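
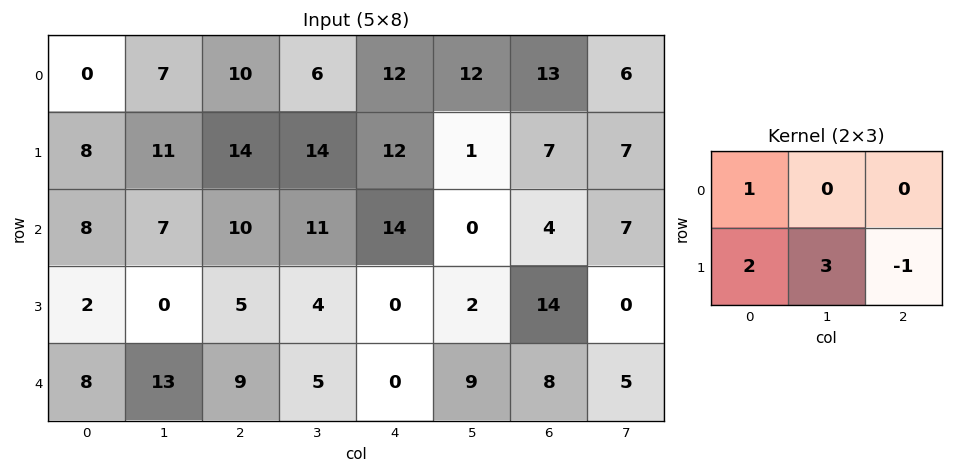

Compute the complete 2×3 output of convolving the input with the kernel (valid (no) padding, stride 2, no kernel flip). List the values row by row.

35 68 32
7 32 6

Output[0,0]: The receptive field on the input at this output position is [0 7 10 / 8 11 14]. Elementwise product with the kernel and sum: 0·1 + 8·2 + 11·3 + 14·-1.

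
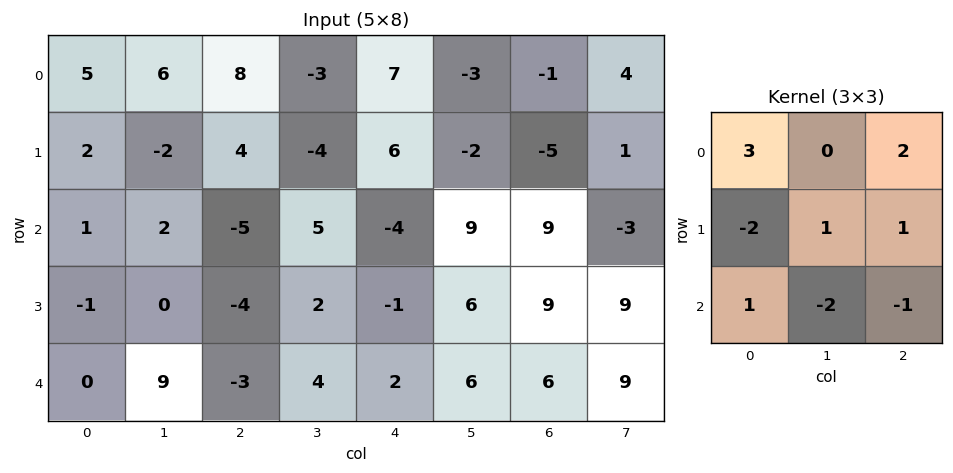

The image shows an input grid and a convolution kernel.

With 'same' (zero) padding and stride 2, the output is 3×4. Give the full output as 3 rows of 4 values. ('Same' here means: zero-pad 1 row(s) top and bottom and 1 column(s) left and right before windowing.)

Output[0,0]: The receptive field on the zero-padded input at this output position is [0 0 0 / 0 5 6 / 0 2 -2]. Elementwise product with the kernel and sum: 0·3 + 0·2 + 0·-2 + 5·1 + 6·1 + 0·1 + 2·-2 + -2·-1.
Output[0,1]: The receptive field on the zero-padded input at this output position is [0 0 0 / 6 8 -3 / -2 4 -4]. Elementwise product with the kernel and sum: 0·3 + 0·2 + 6·-2 + 8·1 + -3·1 + -2·1 + 4·-2 + -4·-1.

9 -13 -4 16
1 -12 -23 -37
9 -13 18 39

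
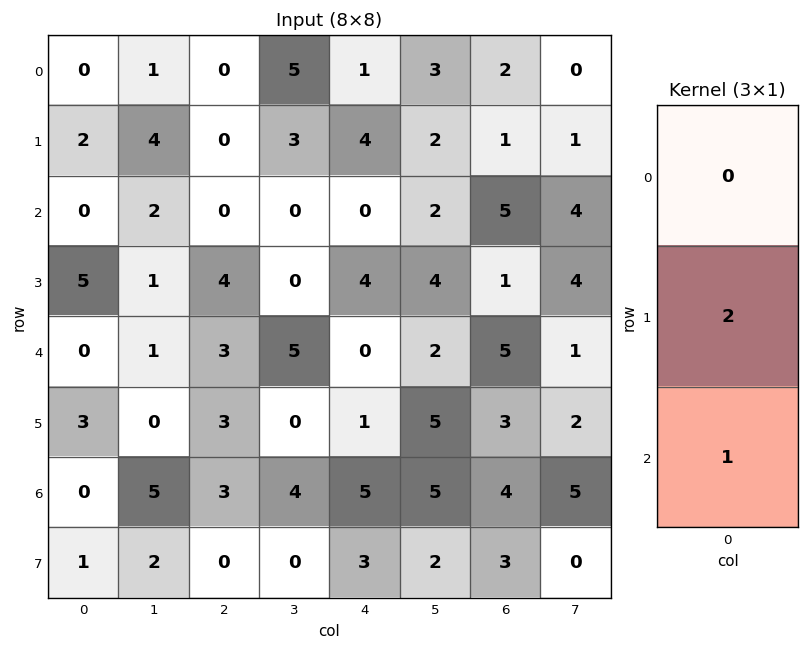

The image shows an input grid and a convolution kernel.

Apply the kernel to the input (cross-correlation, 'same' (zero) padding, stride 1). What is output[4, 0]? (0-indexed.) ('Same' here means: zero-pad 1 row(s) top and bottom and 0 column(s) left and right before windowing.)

The receptive field on the zero-padded input at this output position is [5 / 0 / 3]. Elementwise product with the kernel and sum: 0·2 + 3·1.

3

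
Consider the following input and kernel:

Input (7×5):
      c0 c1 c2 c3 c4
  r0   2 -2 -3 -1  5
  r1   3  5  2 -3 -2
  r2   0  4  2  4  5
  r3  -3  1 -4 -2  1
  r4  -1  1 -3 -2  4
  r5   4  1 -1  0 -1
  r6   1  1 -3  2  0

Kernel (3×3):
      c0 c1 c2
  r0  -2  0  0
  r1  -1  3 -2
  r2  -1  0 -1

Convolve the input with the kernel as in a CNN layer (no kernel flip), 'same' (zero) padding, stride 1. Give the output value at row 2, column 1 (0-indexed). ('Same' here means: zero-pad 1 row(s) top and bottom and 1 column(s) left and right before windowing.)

The receptive field on the zero-padded input at this output position is [3 5 2 / 0 4 2 / -3 1 -4]. Elementwise product with the kernel and sum: 3·-2 + 0·-1 + 4·3 + 2·-2 + -3·-1 + -4·-1.

9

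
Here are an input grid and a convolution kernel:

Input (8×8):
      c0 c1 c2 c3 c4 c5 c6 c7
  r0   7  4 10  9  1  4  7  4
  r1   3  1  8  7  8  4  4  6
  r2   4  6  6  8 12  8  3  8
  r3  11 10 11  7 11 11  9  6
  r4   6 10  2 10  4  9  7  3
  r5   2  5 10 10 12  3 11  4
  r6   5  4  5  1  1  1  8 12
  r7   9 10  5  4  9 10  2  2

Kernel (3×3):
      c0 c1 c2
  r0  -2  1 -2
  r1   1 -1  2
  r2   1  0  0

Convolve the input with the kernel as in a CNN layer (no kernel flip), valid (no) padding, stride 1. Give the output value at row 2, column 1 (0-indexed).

1

The receptive field on the input at this output position is [6 6 8 / 10 11 7 / 10 2 10]. Elementwise product with the kernel and sum: 6·-2 + 6·1 + 8·-2 + 10·1 + 11·-1 + 7·2 + 10·1.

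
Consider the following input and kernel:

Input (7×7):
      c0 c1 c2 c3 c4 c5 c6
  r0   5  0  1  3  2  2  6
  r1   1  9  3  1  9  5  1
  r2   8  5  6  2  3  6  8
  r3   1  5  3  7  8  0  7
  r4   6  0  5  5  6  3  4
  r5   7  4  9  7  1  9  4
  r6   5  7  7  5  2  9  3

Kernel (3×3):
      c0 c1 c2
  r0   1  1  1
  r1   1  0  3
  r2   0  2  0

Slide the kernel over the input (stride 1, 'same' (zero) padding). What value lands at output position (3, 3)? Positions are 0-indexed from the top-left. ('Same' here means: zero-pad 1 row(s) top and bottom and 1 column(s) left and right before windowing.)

48

The receptive field on the zero-padded input at this output position is [6 2 3 / 3 7 8 / 5 5 6]. Elementwise product with the kernel and sum: 6·1 + 2·1 + 3·1 + 3·1 + 8·3 + 5·2.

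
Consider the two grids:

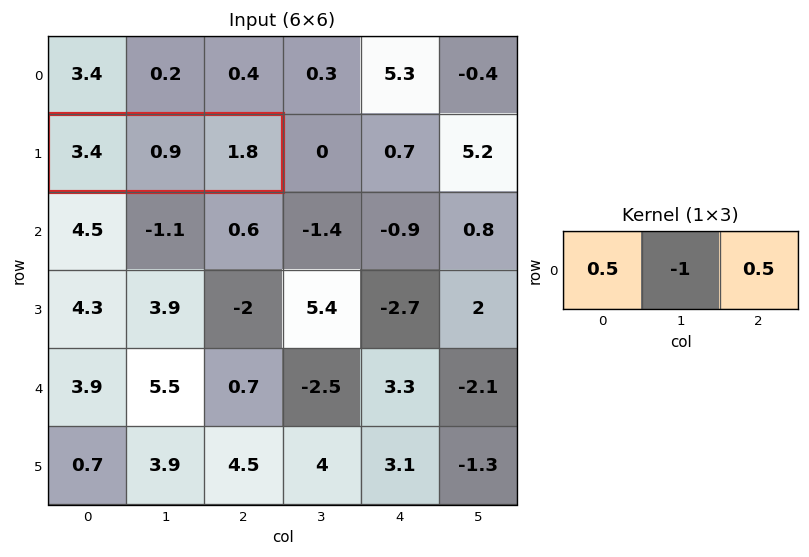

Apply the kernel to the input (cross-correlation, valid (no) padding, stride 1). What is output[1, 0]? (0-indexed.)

1.7

The receptive field on the input at this output position is [3.4 0.9 1.8]. Elementwise product with the kernel and sum: 3.4·0.5 + 0.9·-1 + 1.8·0.5.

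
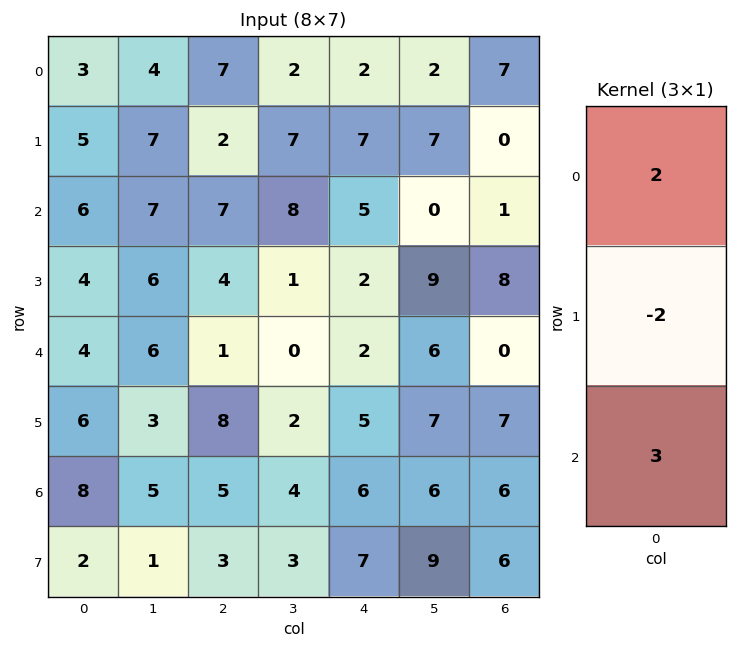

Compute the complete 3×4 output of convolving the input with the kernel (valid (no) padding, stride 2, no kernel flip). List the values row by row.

14 31 5 17
16 9 12 -14
20 1 12 4

Output[0,0]: The receptive field on the input at this output position is [3 / 5 / 6]. Elementwise product with the kernel and sum: 3·2 + 5·-2 + 6·3.
Output[0,1]: The receptive field on the input at this output position is [7 / 2 / 7]. Elementwise product with the kernel and sum: 7·2 + 2·-2 + 7·3.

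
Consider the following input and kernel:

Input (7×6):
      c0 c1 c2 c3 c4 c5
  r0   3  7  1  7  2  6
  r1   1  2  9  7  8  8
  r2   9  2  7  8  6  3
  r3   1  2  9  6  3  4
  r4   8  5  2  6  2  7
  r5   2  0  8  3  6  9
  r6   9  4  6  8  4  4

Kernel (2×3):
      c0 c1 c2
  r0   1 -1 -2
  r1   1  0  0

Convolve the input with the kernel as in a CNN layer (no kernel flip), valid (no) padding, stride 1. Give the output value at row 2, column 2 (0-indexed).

-4

The receptive field on the input at this output position is [7 8 6 / 9 6 3]. Elementwise product with the kernel and sum: 7·1 + 8·-1 + 6·-2 + 9·1.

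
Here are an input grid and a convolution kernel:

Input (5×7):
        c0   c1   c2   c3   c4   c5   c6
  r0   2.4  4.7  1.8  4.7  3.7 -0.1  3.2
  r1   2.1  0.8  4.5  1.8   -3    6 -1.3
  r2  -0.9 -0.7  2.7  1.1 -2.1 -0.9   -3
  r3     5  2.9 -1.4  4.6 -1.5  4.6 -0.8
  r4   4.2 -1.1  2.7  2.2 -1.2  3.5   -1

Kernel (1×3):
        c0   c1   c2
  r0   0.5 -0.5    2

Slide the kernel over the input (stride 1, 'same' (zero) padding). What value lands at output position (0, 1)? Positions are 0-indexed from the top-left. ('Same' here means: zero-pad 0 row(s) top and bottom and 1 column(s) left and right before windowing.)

2.45

The receptive field on the zero-padded input at this output position is [2.4 4.7 1.8]. Elementwise product with the kernel and sum: 2.4·0.5 + 4.7·-0.5 + 1.8·2.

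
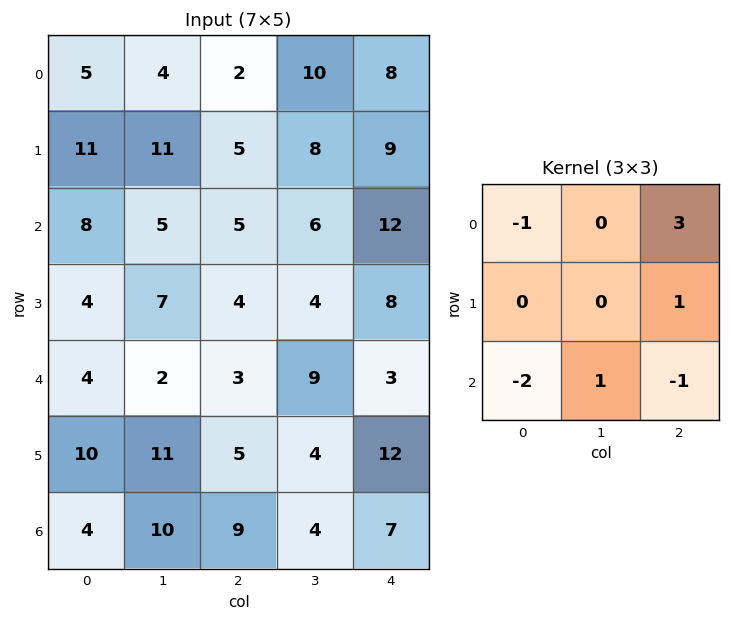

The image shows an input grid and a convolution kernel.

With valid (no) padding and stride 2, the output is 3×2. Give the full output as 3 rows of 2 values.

-10 15
2 39
3 -3

Output[0,0]: The receptive field on the input at this output position is [5 4 2 / 11 11 5 / 8 5 5]. Elementwise product with the kernel and sum: 5·-1 + 2·3 + 5·1 + 8·-2 + 5·1 + 5·-1.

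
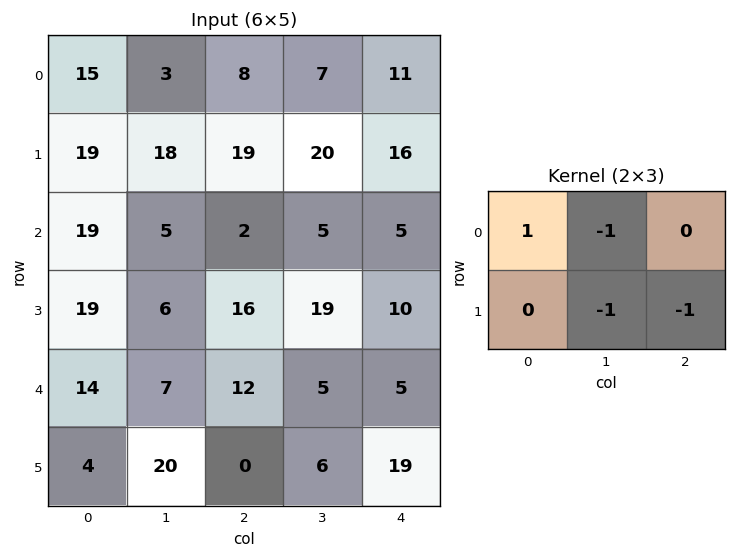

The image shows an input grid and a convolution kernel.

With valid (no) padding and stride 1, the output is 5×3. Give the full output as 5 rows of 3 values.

Output[0,0]: The receptive field on the input at this output position is [15 3 8 / 19 18 19]. Elementwise product with the kernel and sum: 15·1 + 3·-1 + 18·-1 + 19·-1.
Output[0,1]: The receptive field on the input at this output position is [3 8 7 / 18 19 20]. Elementwise product with the kernel and sum: 3·1 + 8·-1 + 19·-1 + 20·-1.

-25 -44 -35
-6 -8 -11
-8 -32 -32
-6 -27 -13
-13 -11 -18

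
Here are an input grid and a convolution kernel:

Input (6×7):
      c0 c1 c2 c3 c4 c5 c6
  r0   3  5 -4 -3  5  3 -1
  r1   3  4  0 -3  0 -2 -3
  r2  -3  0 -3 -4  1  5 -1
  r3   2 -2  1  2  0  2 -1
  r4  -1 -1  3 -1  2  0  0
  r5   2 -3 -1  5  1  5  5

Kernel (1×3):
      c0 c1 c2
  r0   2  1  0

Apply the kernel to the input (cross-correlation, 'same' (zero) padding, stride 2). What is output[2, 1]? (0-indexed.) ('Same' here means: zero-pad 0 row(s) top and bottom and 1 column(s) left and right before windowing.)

1

The receptive field on the zero-padded input at this output position is [-1 3 -1]. Elementwise product with the kernel and sum: -1·2 + 3·1.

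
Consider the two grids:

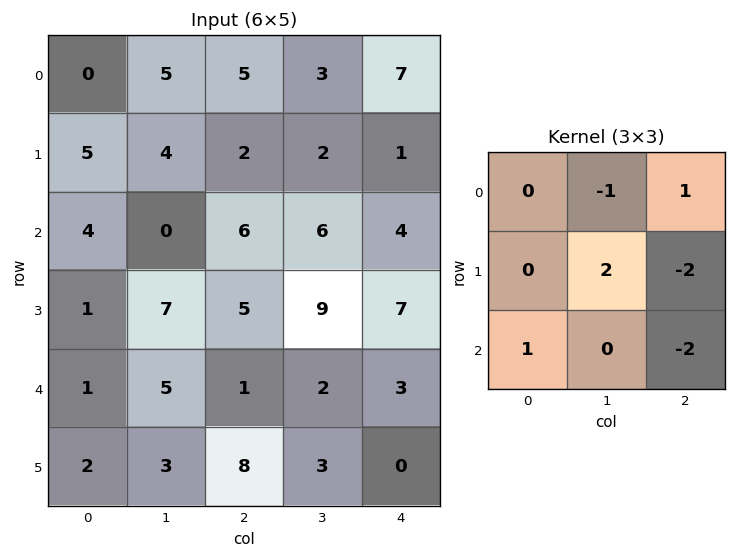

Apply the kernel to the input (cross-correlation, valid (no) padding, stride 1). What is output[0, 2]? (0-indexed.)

4

The receptive field on the input at this output position is [5 3 7 / 2 2 1 / 6 6 4]. Elementwise product with the kernel and sum: 3·-1 + 7·1 + 2·2 + 1·-2 + 6·1 + 4·-2.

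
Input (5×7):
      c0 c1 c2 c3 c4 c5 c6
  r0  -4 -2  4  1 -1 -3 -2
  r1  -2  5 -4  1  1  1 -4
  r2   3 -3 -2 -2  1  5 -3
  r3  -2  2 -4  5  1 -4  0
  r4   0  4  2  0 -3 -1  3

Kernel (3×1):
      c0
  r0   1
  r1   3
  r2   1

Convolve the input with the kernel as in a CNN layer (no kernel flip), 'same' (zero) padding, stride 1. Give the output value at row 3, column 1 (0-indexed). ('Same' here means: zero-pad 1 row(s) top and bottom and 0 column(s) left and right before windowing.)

7

The receptive field on the zero-padded input at this output position is [-3 / 2 / 4]. Elementwise product with the kernel and sum: -3·1 + 2·3 + 4·1.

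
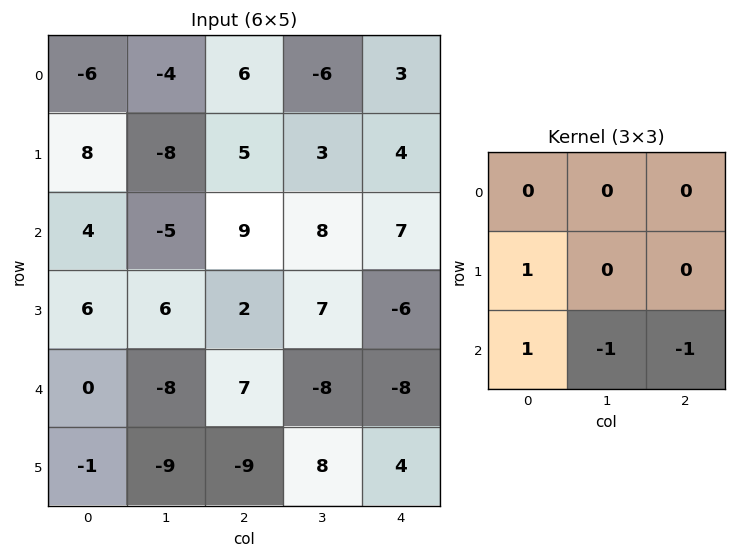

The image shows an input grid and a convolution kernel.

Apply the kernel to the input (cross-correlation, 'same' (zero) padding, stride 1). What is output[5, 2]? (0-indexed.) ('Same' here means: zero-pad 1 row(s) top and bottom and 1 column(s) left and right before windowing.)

The receptive field on the zero-padded input at this output position is [-8 7 -8 / -9 -9 8 / 0 0 0]. Elementwise product with the kernel and sum: -9·1 + 0·1 + 0·-1 + 0·-1.

-9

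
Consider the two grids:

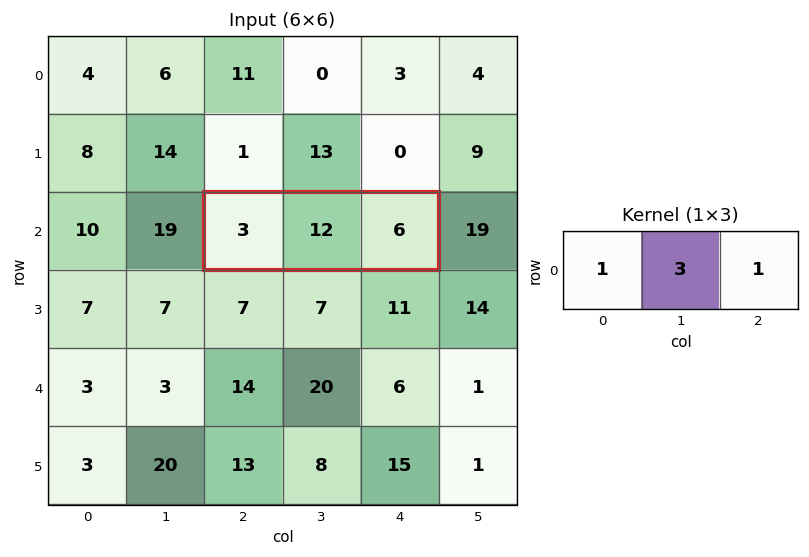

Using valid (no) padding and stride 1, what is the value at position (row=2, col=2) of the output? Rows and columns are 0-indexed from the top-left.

45

The receptive field on the input at this output position is [3 12 6]. Elementwise product with the kernel and sum: 3·1 + 12·3 + 6·1.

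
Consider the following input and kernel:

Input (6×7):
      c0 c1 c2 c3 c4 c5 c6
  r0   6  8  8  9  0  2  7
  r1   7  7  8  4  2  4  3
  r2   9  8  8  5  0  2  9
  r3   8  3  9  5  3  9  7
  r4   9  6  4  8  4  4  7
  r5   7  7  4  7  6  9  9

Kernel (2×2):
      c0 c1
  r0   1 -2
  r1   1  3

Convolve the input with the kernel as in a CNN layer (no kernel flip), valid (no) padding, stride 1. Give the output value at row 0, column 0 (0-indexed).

The receptive field on the input at this output position is [6 8 / 7 7]. Elementwise product with the kernel and sum: 6·1 + 8·-2 + 7·1 + 7·3.

18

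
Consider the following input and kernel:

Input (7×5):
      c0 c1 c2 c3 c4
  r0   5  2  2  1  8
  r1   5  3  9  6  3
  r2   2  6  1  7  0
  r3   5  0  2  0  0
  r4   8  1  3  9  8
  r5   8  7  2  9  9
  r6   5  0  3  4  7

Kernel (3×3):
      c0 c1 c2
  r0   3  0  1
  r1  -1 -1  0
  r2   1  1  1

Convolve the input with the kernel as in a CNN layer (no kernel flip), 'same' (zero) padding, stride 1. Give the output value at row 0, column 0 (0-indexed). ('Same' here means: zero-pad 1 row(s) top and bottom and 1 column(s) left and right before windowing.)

The receptive field on the zero-padded input at this output position is [0 0 0 / 0 5 2 / 0 5 3]. Elementwise product with the kernel and sum: 0·3 + 0·1 + 0·-1 + 5·-1 + 0·1 + 5·1 + 3·1.

3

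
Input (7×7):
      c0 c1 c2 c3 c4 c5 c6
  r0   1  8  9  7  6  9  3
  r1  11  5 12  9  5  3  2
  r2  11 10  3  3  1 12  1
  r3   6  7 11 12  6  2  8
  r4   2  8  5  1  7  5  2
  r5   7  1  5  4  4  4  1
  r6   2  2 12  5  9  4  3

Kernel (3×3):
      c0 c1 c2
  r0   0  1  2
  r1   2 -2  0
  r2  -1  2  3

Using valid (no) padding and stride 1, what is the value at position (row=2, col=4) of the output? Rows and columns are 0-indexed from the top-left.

31

The receptive field on the input at this output position is [1 12 1 / 6 2 8 / 7 5 2]. Elementwise product with the kernel and sum: 12·1 + 1·2 + 6·2 + 2·-2 + 7·-1 + 5·2 + 2·3.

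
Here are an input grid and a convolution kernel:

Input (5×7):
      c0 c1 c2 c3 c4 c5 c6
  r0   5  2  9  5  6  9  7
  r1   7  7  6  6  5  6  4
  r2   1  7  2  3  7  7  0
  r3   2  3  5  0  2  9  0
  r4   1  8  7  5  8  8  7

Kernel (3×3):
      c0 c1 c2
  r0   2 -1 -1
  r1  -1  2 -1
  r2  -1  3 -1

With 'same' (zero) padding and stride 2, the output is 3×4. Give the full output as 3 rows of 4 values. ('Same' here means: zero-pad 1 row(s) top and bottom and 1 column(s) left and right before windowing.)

22 16 1 11
-16 8 2 -8
-11 2 -8 24

Output[0,0]: The receptive field on the zero-padded input at this output position is [0 0 0 / 0 5 2 / 0 7 7]. Elementwise product with the kernel and sum: 0·2 + 0·-1 + 0·-1 + 0·-1 + 5·2 + 2·-1 + 0·-1 + 7·3 + 7·-1.
Output[0,1]: The receptive field on the zero-padded input at this output position is [0 0 0 / 2 9 5 / 7 6 6]. Elementwise product with the kernel and sum: 0·2 + 0·-1 + 0·-1 + 2·-1 + 9·2 + 5·-1 + 7·-1 + 6·3 + 6·-1.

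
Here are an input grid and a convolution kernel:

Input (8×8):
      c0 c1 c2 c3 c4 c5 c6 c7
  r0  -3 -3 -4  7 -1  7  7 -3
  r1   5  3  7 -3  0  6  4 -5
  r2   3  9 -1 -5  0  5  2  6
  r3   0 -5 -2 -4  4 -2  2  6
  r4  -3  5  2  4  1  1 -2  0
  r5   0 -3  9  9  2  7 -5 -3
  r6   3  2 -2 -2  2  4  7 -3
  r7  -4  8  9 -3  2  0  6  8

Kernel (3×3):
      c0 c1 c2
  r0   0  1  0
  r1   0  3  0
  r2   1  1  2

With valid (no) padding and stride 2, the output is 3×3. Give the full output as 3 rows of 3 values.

Output[0,0]: The receptive field on the input at this output position is [-3 -3 -4 / 5 3 7 / 3 9 -1]. Elementwise product with the kernel and sum: -3·1 + 3·3 + 3·1 + 9·1 + -1·2.

16 -8 34
0 -9 -3
-3 31 42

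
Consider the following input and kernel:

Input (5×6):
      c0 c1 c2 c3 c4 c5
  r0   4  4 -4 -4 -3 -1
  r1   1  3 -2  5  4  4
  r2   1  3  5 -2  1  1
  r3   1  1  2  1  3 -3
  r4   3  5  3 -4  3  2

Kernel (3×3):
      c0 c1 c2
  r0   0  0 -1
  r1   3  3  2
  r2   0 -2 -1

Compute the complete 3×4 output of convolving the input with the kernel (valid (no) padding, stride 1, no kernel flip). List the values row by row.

1 9 23 33
20 10 2 -8
-8 11 19 -3

Output[0,0]: The receptive field on the input at this output position is [4 4 -4 / 1 3 -2 / 1 3 5]. Elementwise product with the kernel and sum: -4·-1 + 1·3 + 3·3 + -2·2 + 3·-2 + 5·-1.
Output[0,1]: The receptive field on the input at this output position is [4 -4 -4 / 3 -2 5 / 3 5 -2]. Elementwise product with the kernel and sum: -4·-1 + 3·3 + -2·3 + 5·2 + 5·-2 + -2·-1.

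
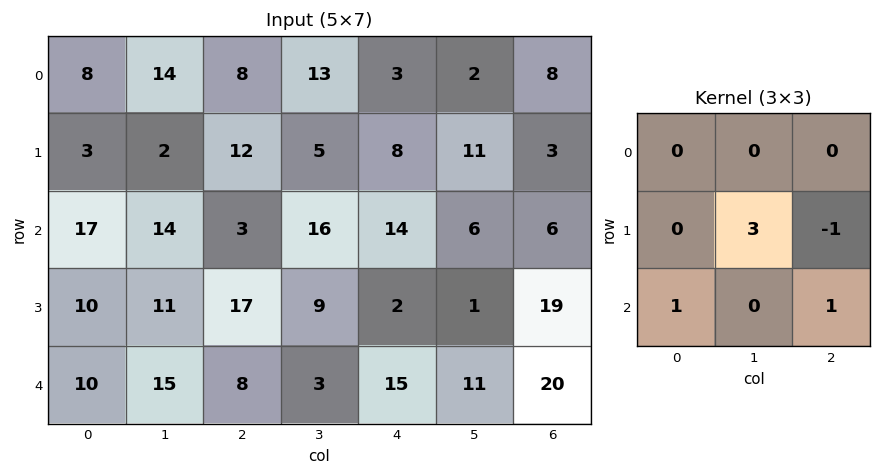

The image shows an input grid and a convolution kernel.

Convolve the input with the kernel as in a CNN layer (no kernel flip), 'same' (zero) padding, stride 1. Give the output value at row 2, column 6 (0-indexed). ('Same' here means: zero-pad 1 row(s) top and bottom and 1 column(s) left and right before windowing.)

19

The receptive field on the zero-padded input at this output position is [11 3 0 / 6 6 0 / 1 19 0]. Elementwise product with the kernel and sum: 6·3 + 0·-1 + 1·1 + 0·1.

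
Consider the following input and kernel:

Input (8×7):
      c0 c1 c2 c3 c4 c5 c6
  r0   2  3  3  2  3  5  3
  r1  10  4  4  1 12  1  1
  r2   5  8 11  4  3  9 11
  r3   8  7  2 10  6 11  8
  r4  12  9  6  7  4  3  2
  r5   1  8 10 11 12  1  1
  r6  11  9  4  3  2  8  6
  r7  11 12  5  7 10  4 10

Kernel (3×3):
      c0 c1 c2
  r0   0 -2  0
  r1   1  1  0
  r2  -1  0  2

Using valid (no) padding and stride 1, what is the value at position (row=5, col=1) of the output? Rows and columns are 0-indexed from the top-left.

-5

The receptive field on the input at this output position is [8 10 11 / 9 4 3 / 12 5 7]. Elementwise product with the kernel and sum: 10·-2 + 9·1 + 4·1 + 12·-1 + 7·2.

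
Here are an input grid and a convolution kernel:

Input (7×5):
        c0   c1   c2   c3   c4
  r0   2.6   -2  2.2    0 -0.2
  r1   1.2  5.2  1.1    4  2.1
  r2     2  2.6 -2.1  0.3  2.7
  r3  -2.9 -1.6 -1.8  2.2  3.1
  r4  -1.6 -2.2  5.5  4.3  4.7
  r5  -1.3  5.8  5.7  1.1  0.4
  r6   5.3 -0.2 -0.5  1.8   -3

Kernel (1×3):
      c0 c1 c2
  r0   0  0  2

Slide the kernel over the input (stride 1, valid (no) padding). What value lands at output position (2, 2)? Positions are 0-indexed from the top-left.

The receptive field on the input at this output position is [-2.1 0.3 2.7]. Elementwise product with the kernel and sum: 2.7·2.

5.4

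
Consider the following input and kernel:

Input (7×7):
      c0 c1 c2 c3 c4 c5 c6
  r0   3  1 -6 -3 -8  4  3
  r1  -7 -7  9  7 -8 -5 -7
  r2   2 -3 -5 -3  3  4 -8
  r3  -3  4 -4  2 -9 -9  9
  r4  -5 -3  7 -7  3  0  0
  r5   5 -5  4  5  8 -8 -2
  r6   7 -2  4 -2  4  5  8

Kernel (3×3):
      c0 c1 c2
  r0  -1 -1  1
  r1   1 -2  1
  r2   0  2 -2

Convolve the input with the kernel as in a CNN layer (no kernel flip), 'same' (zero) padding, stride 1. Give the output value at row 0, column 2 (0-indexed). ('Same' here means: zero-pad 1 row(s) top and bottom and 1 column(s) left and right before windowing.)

The receptive field on the zero-padded input at this output position is [0 0 0 / 1 -6 -3 / -7 9 7]. Elementwise product with the kernel and sum: 0·-1 + 0·-1 + 0·1 + 1·1 + -6·-2 + -3·1 + 9·2 + 7·-2.

14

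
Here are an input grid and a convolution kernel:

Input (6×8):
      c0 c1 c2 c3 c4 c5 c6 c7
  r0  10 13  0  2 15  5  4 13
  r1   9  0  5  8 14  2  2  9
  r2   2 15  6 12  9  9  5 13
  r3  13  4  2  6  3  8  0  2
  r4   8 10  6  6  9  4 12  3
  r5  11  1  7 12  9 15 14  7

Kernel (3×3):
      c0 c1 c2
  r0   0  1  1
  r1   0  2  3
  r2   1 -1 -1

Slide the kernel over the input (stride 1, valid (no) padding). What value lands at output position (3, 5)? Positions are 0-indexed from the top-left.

The receptive field on the input at this output position is [8 0 2 / 4 12 3 / 15 14 7]. Elementwise product with the kernel and sum: 0·1 + 2·1 + 12·2 + 3·3 + 15·1 + 14·-1 + 7·-1.

29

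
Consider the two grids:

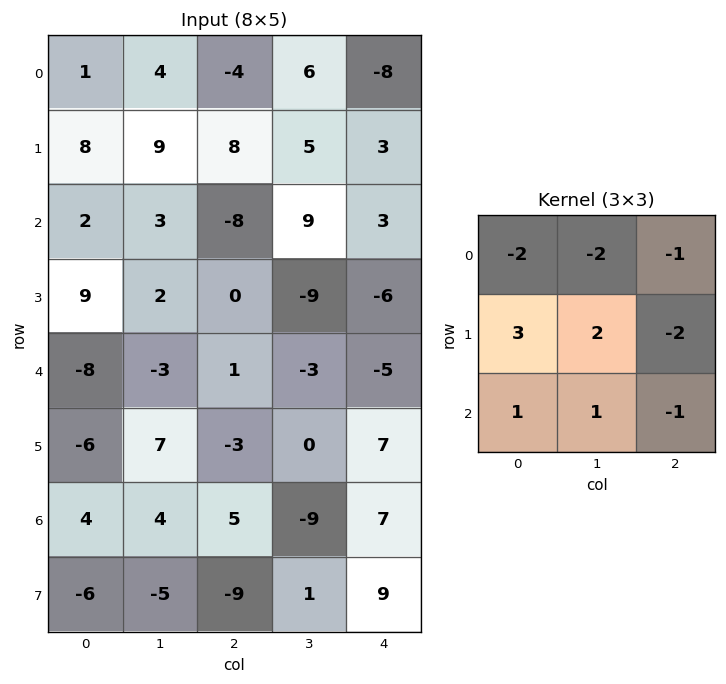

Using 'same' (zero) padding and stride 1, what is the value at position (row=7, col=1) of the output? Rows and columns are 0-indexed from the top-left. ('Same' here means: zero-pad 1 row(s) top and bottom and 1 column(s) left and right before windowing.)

-31

The receptive field on the zero-padded input at this output position is [4 4 5 / -6 -5 -9 / 0 0 0]. Elementwise product with the kernel and sum: 4·-2 + 4·-2 + 5·-1 + -6·3 + -5·2 + -9·-2 + 0·1 + 0·1 + 0·-1.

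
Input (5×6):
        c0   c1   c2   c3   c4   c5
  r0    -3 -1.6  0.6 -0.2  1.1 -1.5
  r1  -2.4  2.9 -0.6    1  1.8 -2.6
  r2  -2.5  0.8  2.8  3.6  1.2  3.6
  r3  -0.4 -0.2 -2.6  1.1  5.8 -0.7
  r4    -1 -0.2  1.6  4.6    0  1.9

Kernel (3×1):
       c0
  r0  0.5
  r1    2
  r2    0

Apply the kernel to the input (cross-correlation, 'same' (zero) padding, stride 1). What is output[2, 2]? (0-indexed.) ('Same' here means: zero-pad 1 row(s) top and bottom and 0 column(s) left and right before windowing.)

5.3

The receptive field on the zero-padded input at this output position is [-0.6 / 2.8 / -2.6]. Elementwise product with the kernel and sum: -0.6·0.5 + 2.8·2.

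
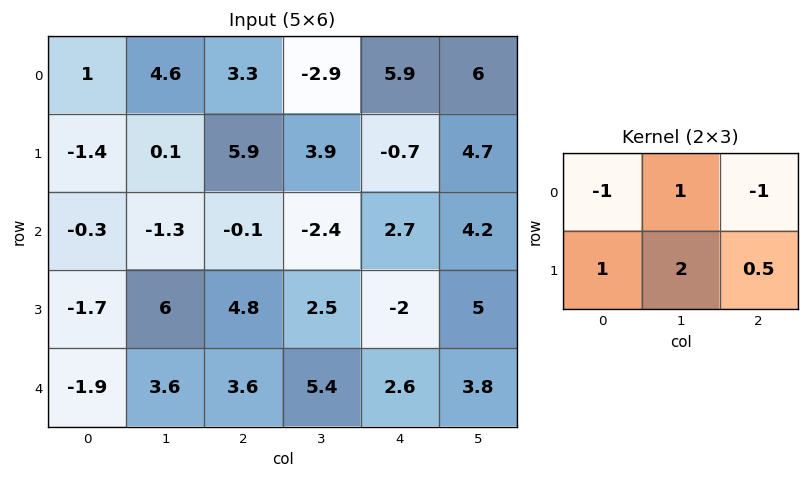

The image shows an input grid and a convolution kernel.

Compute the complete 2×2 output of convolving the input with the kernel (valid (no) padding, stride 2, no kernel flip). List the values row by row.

Output[0,0]: The receptive field on the input at this output position is [1 4.6 3.3 / -1.4 0.1 5.9]. Elementwise product with the kernel and sum: 1·-1 + 4.6·1 + 3.3·-1 + -1.4·1 + 0.1·2 + 5.9·0.5.
Output[0,1]: The receptive field on the input at this output position is [3.3 -2.9 5.9 / 5.9 3.9 -0.7]. Elementwise product with the kernel and sum: 3.3·-1 + -2.9·1 + 5.9·-1 + 5.9·1 + 3.9·2 + -0.7·0.5.

2.05 1.25
11.8 3.8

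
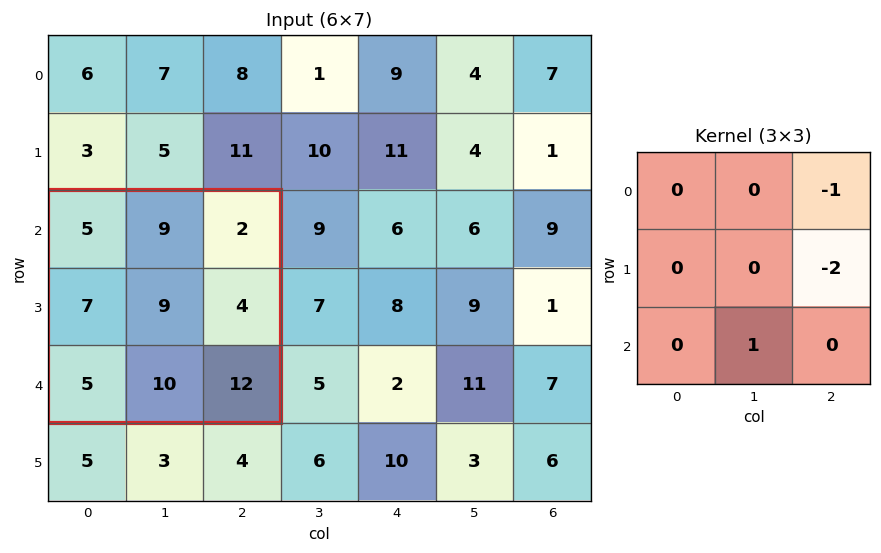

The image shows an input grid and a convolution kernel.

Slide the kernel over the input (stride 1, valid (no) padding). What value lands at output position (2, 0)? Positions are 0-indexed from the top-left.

0

The receptive field on the input at this output position is [5 9 2 / 7 9 4 / 5 10 12]. Elementwise product with the kernel and sum: 2·-1 + 4·-2 + 10·1.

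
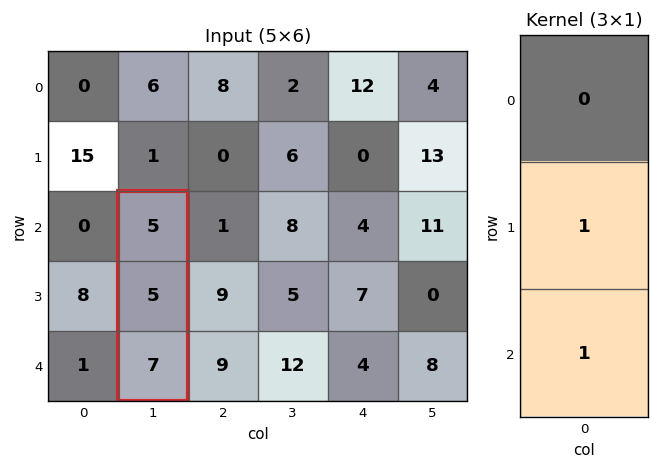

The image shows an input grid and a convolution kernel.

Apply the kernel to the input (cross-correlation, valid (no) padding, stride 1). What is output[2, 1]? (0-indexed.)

12

The receptive field on the input at this output position is [5 / 5 / 7]. Elementwise product with the kernel and sum: 5·1 + 7·1.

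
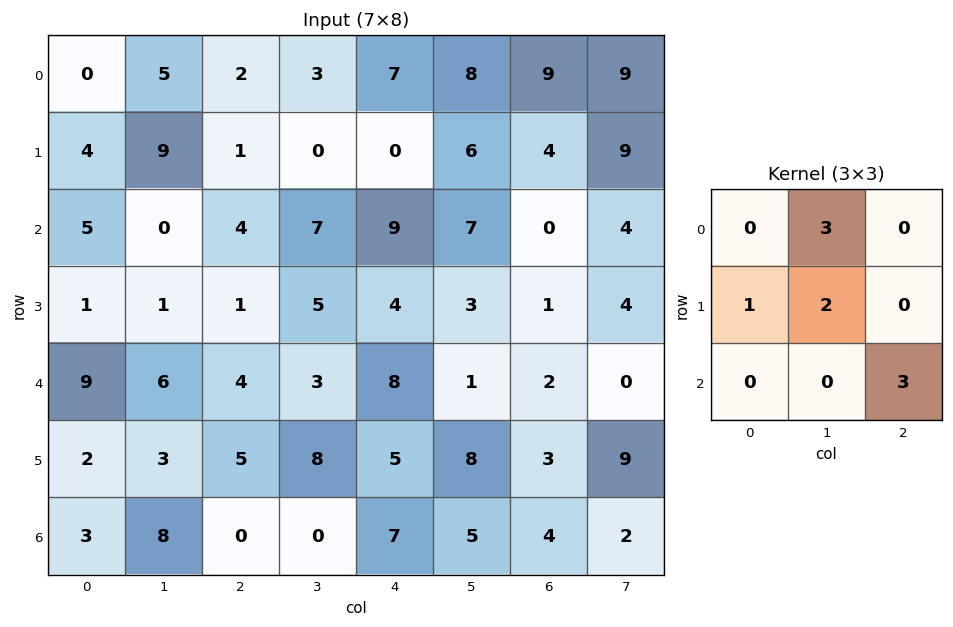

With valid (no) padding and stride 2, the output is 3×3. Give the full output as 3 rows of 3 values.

Output[0,0]: The receptive field on the input at this output position is [0 5 2 / 4 9 1 / 5 0 4]. Elementwise product with the kernel and sum: 5·3 + 4·1 + 9·2 + 4·3.
Output[0,1]: The receptive field on the input at this output position is [2 3 7 / 1 0 0 / 4 7 9]. Elementwise product with the kernel and sum: 3·3 + 1·1 + 0·2 + 9·3.

49 37 36
15 56 37
26 51 36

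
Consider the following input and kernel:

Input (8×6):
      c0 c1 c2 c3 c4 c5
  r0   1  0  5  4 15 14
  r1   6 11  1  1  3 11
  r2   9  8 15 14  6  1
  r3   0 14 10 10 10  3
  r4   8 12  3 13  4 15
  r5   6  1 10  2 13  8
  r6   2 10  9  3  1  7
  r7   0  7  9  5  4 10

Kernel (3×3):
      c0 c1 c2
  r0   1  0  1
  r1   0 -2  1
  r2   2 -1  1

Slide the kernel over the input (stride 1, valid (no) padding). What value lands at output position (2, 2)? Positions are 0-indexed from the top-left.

The receptive field on the input at this output position is [15 14 6 / 10 10 10 / 3 13 4]. Elementwise product with the kernel and sum: 15·1 + 6·1 + 10·-2 + 10·1 + 3·2 + 13·-1 + 4·1.

8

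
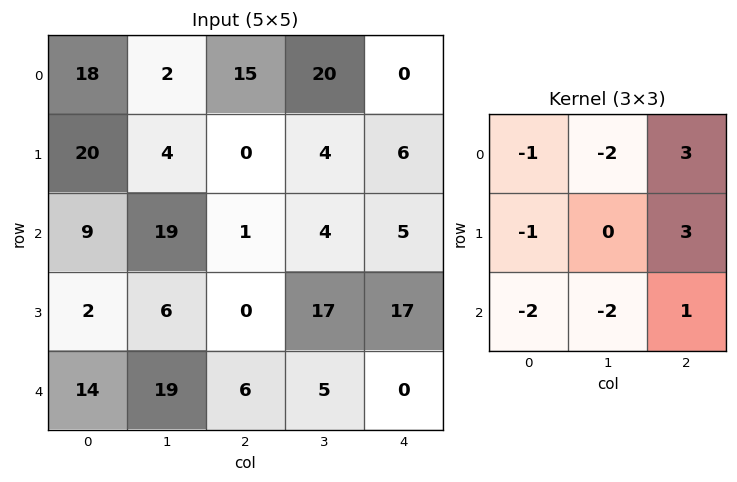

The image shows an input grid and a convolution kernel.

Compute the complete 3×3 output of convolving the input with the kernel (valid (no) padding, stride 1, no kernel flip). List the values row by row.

-52 0 -42
-50 6 7
-106 -9 35

Output[0,0]: The receptive field on the input at this output position is [18 2 15 / 20 4 0 / 9 19 1]. Elementwise product with the kernel and sum: 18·-1 + 2·-2 + 15·3 + 20·-1 + 0·3 + 9·-2 + 19·-2 + 1·1.
Output[0,1]: The receptive field on the input at this output position is [2 15 20 / 4 0 4 / 19 1 4]. Elementwise product with the kernel and sum: 2·-1 + 15·-2 + 20·3 + 4·-1 + 4·3 + 19·-2 + 1·-2 + 4·1.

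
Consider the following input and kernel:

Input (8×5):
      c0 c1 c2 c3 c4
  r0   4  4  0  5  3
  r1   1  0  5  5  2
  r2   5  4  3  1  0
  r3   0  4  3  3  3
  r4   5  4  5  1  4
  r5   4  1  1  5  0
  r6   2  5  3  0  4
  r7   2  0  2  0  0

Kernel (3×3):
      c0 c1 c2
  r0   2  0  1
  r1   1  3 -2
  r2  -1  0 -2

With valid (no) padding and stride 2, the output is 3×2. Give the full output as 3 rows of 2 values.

-12 16
4 -1
12 19

Output[0,0]: The receptive field on the input at this output position is [4 4 0 / 1 0 5 / 5 4 3]. Elementwise product with the kernel and sum: 4·2 + 0·1 + 1·1 + 0·3 + 5·-2 + 5·-1 + 3·-2.
Output[0,1]: The receptive field on the input at this output position is [0 5 3 / 5 5 2 / 3 1 0]. Elementwise product with the kernel and sum: 0·2 + 3·1 + 5·1 + 5·3 + 2·-2 + 3·-1 + 0·-2.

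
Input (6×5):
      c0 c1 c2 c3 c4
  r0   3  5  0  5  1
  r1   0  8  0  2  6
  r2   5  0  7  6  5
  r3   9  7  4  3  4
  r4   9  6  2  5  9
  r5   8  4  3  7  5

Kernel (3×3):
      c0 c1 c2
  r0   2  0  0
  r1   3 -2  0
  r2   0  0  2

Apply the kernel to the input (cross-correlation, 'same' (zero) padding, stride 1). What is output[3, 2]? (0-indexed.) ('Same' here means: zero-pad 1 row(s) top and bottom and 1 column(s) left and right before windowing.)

23

The receptive field on the zero-padded input at this output position is [0 7 6 / 7 4 3 / 6 2 5]. Elementwise product with the kernel and sum: 0·2 + 7·3 + 4·-2 + 5·2.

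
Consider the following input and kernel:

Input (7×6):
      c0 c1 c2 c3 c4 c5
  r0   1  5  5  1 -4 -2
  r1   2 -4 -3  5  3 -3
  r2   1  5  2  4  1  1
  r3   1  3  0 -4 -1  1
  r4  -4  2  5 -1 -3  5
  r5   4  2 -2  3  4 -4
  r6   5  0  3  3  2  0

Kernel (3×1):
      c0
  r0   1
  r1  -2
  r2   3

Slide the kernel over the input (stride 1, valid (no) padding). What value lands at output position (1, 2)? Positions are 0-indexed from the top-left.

-7

The receptive field on the input at this output position is [-3 / 2 / 0]. Elementwise product with the kernel and sum: -3·1 + 2·-2 + 0·3.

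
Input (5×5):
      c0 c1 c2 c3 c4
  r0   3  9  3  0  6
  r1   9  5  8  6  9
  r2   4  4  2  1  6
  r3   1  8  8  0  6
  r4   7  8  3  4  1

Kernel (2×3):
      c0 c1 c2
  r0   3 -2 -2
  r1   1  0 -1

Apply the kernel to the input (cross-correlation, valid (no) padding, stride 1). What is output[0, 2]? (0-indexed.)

The receptive field on the input at this output position is [3 0 6 / 8 6 9]. Elementwise product with the kernel and sum: 3·3 + 0·-2 + 6·-2 + 8·1 + 9·-1.

-4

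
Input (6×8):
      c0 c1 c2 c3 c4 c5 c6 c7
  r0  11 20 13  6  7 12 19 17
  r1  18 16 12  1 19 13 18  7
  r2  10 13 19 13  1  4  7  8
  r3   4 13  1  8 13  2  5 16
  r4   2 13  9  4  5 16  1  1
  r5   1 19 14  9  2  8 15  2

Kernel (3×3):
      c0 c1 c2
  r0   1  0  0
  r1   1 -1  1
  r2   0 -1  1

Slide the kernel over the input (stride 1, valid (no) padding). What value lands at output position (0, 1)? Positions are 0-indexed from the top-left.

The receptive field on the input at this output position is [20 13 6 / 16 12 1 / 13 19 13]. Elementwise product with the kernel and sum: 20·1 + 16·1 + 12·-1 + 1·1 + 19·-1 + 13·1.

19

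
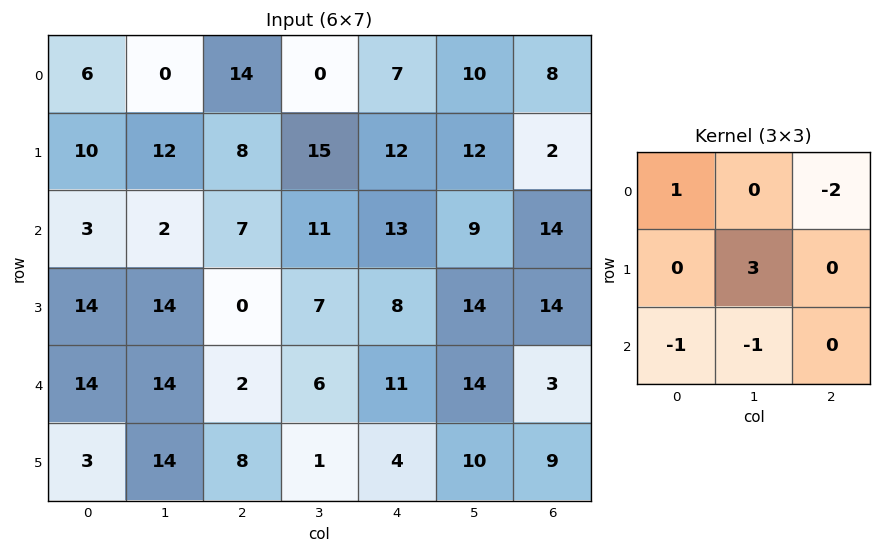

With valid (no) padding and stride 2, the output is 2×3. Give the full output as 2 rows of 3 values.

Output[0,0]: The receptive field on the input at this output position is [6 0 14 / 10 12 8 / 3 2 7]. Elementwise product with the kernel and sum: 6·1 + 14·-2 + 12·3 + 3·-1 + 2·-1.

9 27 5
3 -6 2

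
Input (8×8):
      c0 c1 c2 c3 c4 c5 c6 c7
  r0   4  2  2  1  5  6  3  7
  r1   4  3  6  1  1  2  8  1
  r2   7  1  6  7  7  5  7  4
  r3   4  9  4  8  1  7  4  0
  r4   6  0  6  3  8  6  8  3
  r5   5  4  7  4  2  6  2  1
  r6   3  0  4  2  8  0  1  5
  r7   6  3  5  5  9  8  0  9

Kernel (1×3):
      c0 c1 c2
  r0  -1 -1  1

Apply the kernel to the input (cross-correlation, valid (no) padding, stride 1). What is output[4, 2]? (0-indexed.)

-1

The receptive field on the input at this output position is [6 3 8]. Elementwise product with the kernel and sum: 6·-1 + 3·-1 + 8·1.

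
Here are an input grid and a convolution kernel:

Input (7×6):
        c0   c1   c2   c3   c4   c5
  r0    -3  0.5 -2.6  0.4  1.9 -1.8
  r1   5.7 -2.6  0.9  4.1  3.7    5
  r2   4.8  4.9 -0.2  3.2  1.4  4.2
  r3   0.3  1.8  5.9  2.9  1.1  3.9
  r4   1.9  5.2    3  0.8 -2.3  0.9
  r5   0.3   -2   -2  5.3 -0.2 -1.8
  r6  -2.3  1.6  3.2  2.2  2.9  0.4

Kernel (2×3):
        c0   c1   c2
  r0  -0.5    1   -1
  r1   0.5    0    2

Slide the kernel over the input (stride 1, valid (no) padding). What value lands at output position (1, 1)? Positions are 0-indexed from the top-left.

The receptive field on the input at this output position is [-2.6 0.9 4.1 / 4.9 -0.2 3.2]. Elementwise product with the kernel and sum: -2.6·-0.5 + 0.9·1 + 4.1·-1 + 4.9·0.5 + 3.2·2.

6.95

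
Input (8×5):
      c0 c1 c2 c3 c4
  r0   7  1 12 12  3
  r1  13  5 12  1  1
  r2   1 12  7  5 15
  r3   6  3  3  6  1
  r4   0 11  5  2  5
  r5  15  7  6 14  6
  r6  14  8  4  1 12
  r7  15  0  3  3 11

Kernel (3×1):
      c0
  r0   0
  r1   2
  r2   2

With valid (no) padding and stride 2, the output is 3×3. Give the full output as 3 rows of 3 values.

Output[0,0]: The receptive field on the input at this output position is [7 / 13 / 1]. Elementwise product with the kernel and sum: 13·2 + 1·2.
Output[0,1]: The receptive field on the input at this output position is [12 / 12 / 7]. Elementwise product with the kernel and sum: 12·2 + 7·2.

28 38 32
12 16 12
58 20 36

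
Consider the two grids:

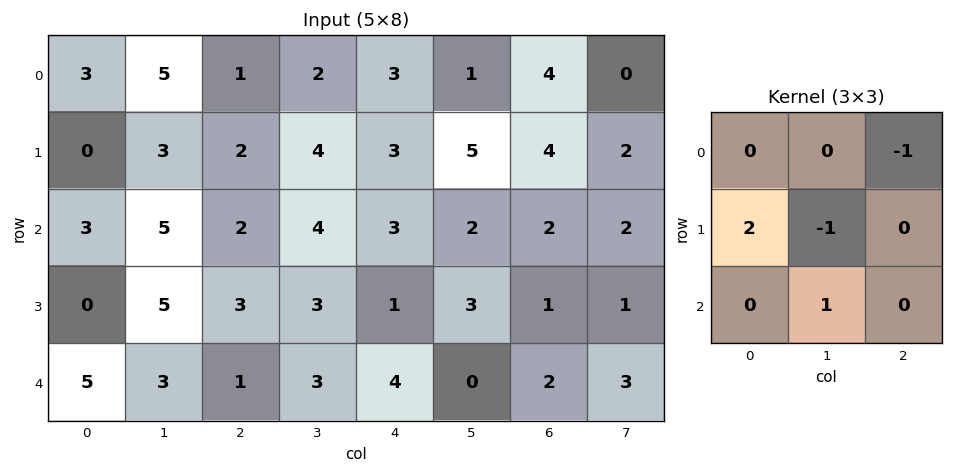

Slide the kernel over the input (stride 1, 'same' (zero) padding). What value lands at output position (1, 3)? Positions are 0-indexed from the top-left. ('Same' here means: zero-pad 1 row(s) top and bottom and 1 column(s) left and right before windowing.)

1

The receptive field on the zero-padded input at this output position is [1 2 3 / 2 4 3 / 2 4 3]. Elementwise product with the kernel and sum: 3·-1 + 2·2 + 4·-1 + 4·1.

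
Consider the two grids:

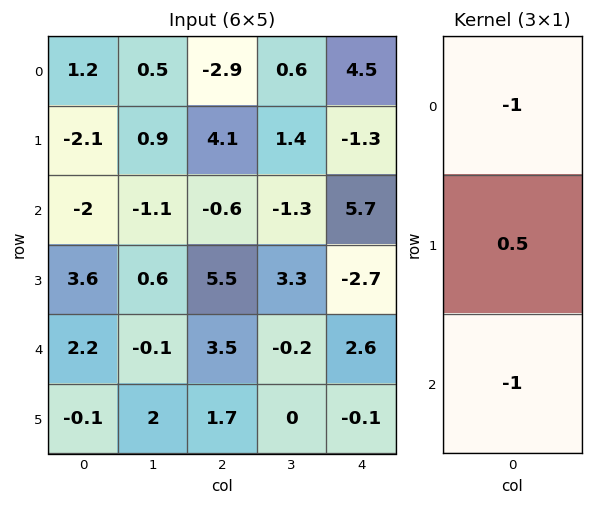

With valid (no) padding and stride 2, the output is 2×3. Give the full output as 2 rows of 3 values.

-0.25 5.55 -10.85
1.6 -0.15 -9.65

Output[0,0]: The receptive field on the input at this output position is [1.2 / -2.1 / -2]. Elementwise product with the kernel and sum: 1.2·-1 + -2.1·0.5 + -2·-1.
Output[0,1]: The receptive field on the input at this output position is [-2.9 / 4.1 / -0.6]. Elementwise product with the kernel and sum: -2.9·-1 + 4.1·0.5 + -0.6·-1.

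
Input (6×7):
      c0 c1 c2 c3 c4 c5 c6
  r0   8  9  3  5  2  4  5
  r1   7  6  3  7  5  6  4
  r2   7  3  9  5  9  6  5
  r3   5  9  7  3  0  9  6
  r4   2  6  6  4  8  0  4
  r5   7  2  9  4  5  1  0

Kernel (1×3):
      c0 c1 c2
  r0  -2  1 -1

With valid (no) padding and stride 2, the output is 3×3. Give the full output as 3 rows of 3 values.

-10 -3 -5
-20 -22 -17
-4 -16 -20

Output[0,0]: The receptive field on the input at this output position is [8 9 3]. Elementwise product with the kernel and sum: 8·-2 + 9·1 + 3·-1.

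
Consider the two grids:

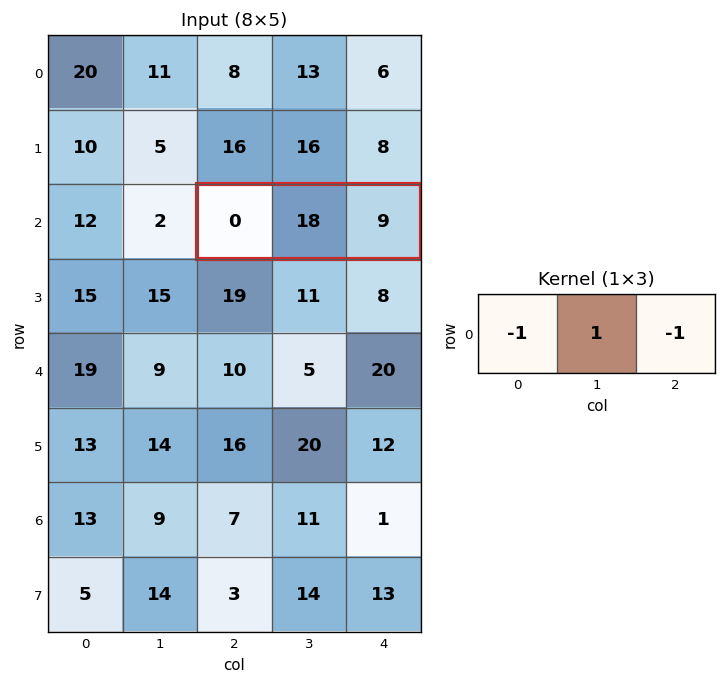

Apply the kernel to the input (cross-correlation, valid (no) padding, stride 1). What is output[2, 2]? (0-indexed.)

9

The receptive field on the input at this output position is [0 18 9]. Elementwise product with the kernel and sum: 0·-1 + 18·1 + 9·-1.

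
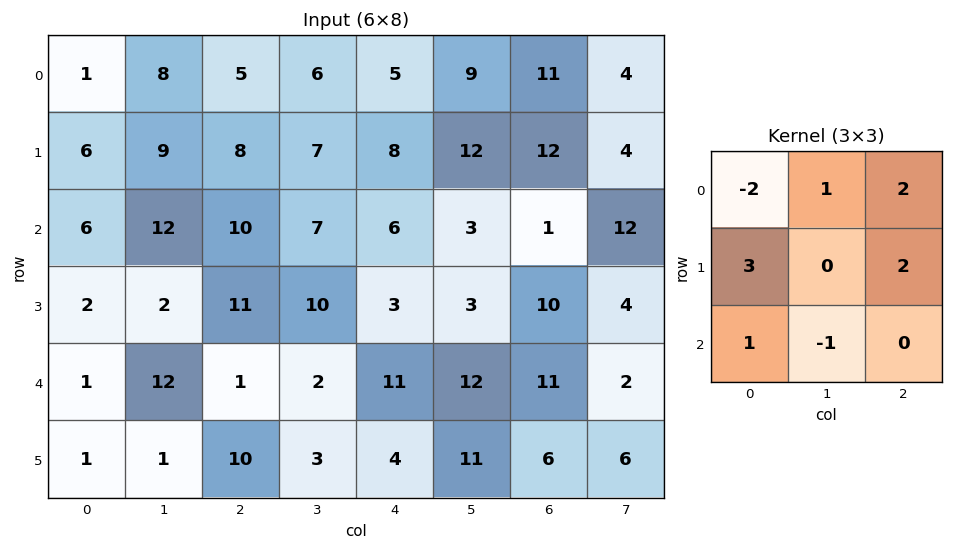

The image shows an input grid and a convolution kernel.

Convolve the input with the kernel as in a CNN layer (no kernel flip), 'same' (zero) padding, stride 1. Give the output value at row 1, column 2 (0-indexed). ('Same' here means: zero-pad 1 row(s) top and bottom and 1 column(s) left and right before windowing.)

44

The receptive field on the zero-padded input at this output position is [8 5 6 / 9 8 7 / 12 10 7]. Elementwise product with the kernel and sum: 8·-2 + 5·1 + 6·2 + 9·3 + 7·2 + 12·1 + 10·-1.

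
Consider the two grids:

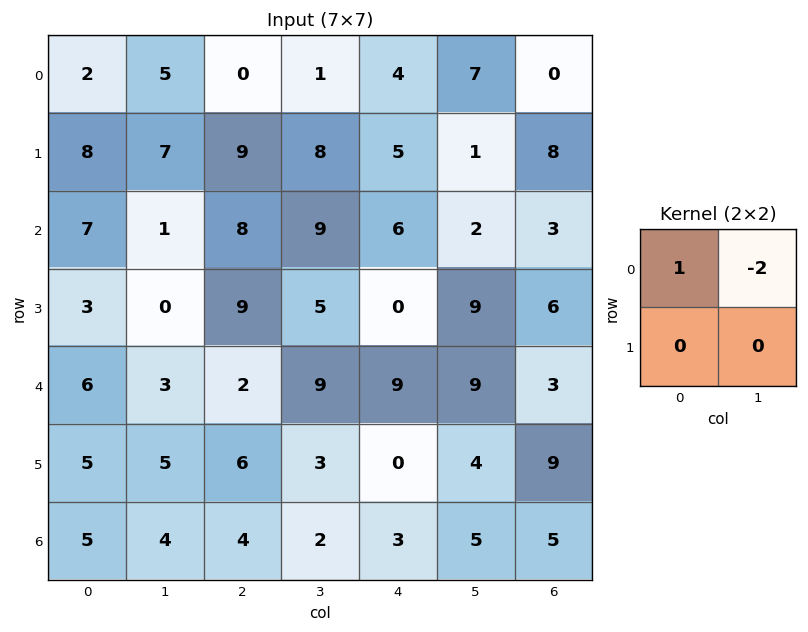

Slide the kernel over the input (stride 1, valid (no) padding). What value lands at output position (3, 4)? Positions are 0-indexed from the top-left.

The receptive field on the input at this output position is [0 9 / 9 9]. Elementwise product with the kernel and sum: 0·1 + 9·-2.

-18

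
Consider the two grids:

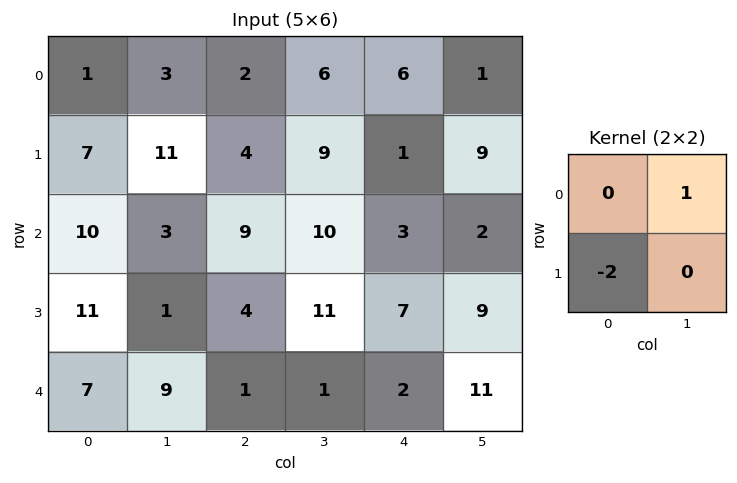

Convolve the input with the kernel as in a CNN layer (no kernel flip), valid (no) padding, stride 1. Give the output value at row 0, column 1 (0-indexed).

-20

The receptive field on the input at this output position is [3 2 / 11 4]. Elementwise product with the kernel and sum: 2·1 + 11·-2.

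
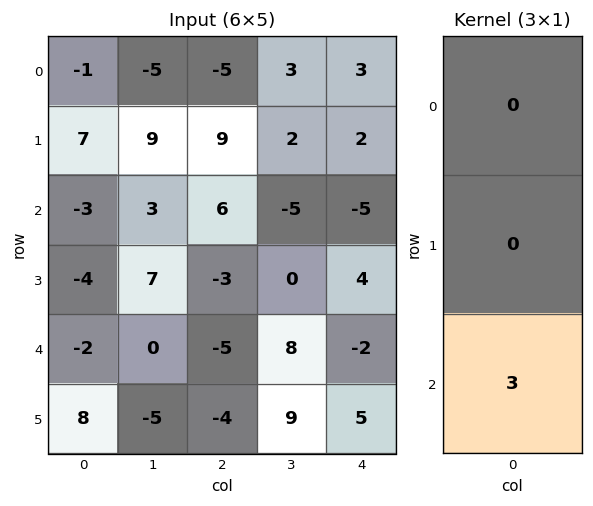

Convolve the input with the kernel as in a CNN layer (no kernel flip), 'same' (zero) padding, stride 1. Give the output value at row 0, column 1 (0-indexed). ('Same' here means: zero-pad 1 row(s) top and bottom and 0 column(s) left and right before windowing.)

The receptive field on the zero-padded input at this output position is [0 / -5 / 9]. Elementwise product with the kernel and sum: 9·3.

27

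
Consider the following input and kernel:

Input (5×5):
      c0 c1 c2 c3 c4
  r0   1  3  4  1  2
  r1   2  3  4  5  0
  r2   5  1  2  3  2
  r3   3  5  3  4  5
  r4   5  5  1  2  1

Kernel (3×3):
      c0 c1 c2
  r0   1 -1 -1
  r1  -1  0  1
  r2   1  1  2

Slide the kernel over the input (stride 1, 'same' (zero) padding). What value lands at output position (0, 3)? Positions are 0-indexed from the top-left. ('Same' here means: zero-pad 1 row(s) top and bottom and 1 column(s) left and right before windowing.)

7

The receptive field on the zero-padded input at this output position is [0 0 0 / 4 1 2 / 4 5 0]. Elementwise product with the kernel and sum: 0·1 + 0·-1 + 0·-1 + 4·-1 + 2·1 + 4·1 + 5·1 + 0·2.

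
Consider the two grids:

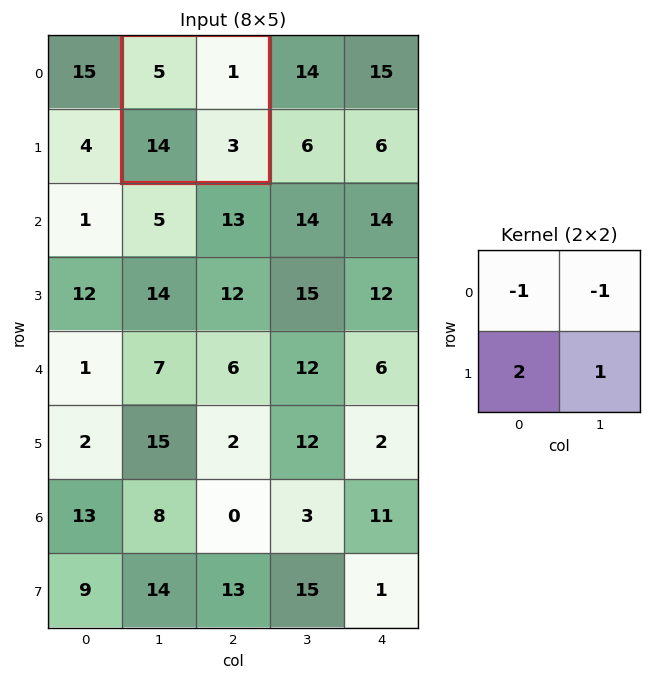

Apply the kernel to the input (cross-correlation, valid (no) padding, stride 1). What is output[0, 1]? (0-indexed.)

25

The receptive field on the input at this output position is [5 1 / 14 3]. Elementwise product with the kernel and sum: 5·-1 + 1·-1 + 14·2 + 3·1.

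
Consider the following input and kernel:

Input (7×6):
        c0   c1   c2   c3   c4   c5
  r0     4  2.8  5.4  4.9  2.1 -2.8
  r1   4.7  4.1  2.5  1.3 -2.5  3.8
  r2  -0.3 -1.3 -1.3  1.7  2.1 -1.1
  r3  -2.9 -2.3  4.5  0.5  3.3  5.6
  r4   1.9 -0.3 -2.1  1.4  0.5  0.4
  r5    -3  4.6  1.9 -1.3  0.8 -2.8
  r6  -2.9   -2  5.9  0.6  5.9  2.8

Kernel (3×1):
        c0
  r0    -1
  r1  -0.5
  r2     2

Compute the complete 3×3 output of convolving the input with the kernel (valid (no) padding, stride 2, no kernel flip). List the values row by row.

-6.95 -9.25 3.35
5.55 -5.15 -2.75
-6.2 12.95 10.9

Output[0,0]: The receptive field on the input at this output position is [4 / 4.7 / -0.3]. Elementwise product with the kernel and sum: 4·-1 + 4.7·-0.5 + -0.3·2.
Output[0,1]: The receptive field on the input at this output position is [5.4 / 2.5 / -1.3]. Elementwise product with the kernel and sum: 5.4·-1 + 2.5·-0.5 + -1.3·2.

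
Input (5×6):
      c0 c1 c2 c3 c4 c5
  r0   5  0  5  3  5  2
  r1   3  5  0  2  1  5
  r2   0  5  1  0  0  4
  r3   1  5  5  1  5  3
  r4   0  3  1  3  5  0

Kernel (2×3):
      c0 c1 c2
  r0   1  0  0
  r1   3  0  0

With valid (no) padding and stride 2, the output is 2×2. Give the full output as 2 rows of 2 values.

14 5
3 16

Output[0,0]: The receptive field on the input at this output position is [5 0 5 / 3 5 0]. Elementwise product with the kernel and sum: 5·1 + 3·3.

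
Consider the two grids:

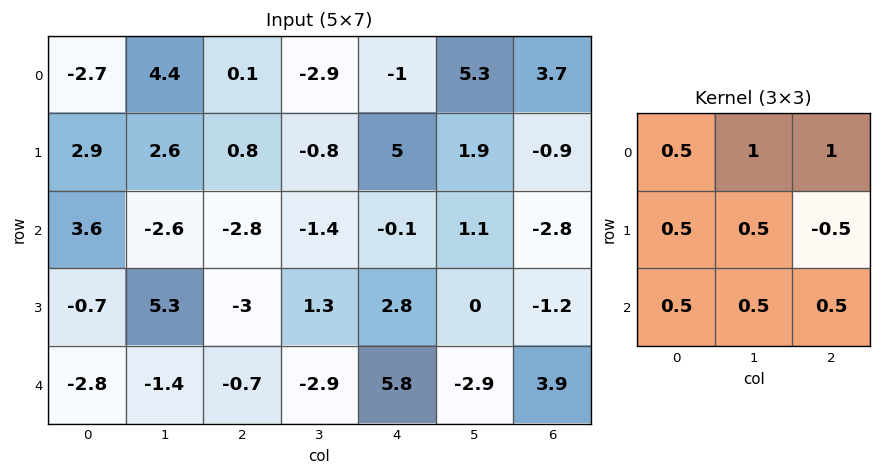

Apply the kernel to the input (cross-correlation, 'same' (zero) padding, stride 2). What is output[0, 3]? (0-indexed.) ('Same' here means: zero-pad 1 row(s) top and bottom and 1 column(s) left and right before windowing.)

5

The receptive field on the zero-padded input at this output position is [0 0 0 / 5.3 3.7 0 / 1.9 -0.9 0]. Elementwise product with the kernel and sum: 0·0.5 + 0·1 + 0·1 + 5.3·0.5 + 3.7·0.5 + 0·-0.5 + 1.9·0.5 + -0.9·0.5 + 0·0.5.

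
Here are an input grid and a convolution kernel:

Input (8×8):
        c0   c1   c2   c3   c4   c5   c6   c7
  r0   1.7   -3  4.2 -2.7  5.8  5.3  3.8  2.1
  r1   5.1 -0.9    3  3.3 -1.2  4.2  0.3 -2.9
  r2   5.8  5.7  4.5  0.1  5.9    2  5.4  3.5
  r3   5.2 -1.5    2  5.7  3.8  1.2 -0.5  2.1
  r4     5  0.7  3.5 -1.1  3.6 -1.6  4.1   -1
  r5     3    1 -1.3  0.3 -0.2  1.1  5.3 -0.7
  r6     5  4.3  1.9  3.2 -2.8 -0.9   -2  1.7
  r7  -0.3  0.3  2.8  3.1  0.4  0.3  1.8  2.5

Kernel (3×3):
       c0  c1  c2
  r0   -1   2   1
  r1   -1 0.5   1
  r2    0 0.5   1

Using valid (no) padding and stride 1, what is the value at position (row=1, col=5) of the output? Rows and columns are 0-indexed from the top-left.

-0.45

The receptive field on the input at this output position is [4.2 0.3 -2.9 / 2 5.4 3.5 / 1.2 -0.5 2.1]. Elementwise product with the kernel and sum: 4.2·-1 + 0.3·2 + -2.9·1 + 2·-1 + 5.4·0.5 + 3.5·1 + -0.5·0.5 + 2.1·1.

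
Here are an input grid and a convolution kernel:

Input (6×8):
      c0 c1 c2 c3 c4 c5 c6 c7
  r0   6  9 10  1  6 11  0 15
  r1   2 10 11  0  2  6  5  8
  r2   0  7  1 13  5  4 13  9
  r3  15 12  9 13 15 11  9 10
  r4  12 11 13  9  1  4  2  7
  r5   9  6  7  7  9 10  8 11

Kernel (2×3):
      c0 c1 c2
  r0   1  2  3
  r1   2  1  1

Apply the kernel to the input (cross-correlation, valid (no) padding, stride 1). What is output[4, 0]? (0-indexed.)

104

The receptive field on the input at this output position is [12 11 13 / 9 6 7]. Elementwise product with the kernel and sum: 12·1 + 11·2 + 13·3 + 9·2 + 6·1 + 7·1.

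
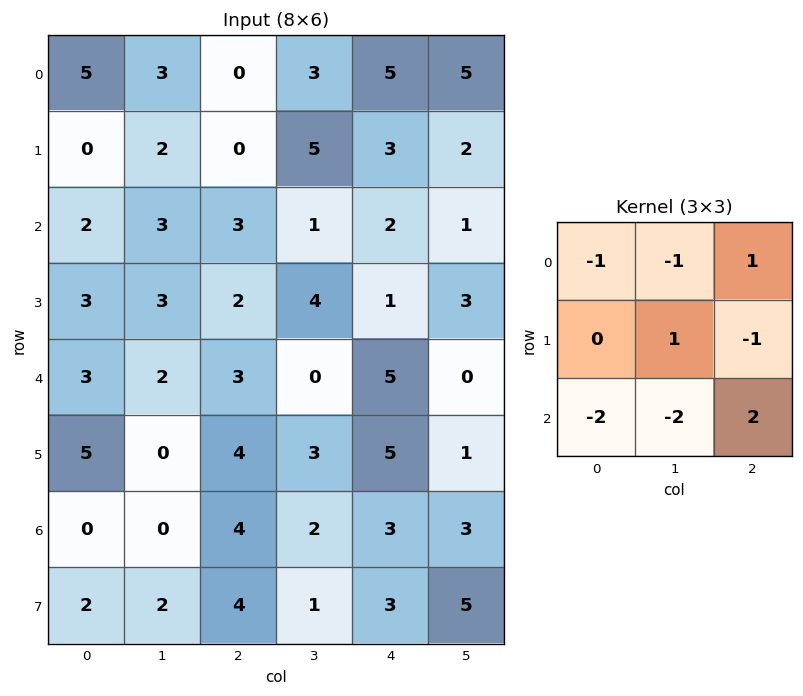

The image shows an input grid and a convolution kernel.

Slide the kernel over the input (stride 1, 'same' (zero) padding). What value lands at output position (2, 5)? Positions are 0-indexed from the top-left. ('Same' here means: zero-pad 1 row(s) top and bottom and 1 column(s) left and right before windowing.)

-12

The receptive field on the zero-padded input at this output position is [3 2 0 / 2 1 0 / 1 3 0]. Elementwise product with the kernel and sum: 3·-1 + 2·-1 + 0·1 + 1·1 + 0·-1 + 1·-2 + 3·-2 + 0·2.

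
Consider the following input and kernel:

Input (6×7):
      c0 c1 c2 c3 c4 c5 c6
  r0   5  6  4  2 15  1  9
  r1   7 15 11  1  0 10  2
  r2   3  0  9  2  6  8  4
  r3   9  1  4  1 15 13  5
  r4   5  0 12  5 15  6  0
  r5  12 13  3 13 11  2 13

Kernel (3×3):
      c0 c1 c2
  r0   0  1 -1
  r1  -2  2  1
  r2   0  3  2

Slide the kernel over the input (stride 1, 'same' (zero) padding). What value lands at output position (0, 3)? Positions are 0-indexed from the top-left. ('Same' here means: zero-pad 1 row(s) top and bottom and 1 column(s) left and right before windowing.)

14

The receptive field on the zero-padded input at this output position is [0 0 0 / 4 2 15 / 11 1 0]. Elementwise product with the kernel and sum: 0·1 + 0·-1 + 4·-2 + 2·2 + 15·1 + 1·3 + 0·2.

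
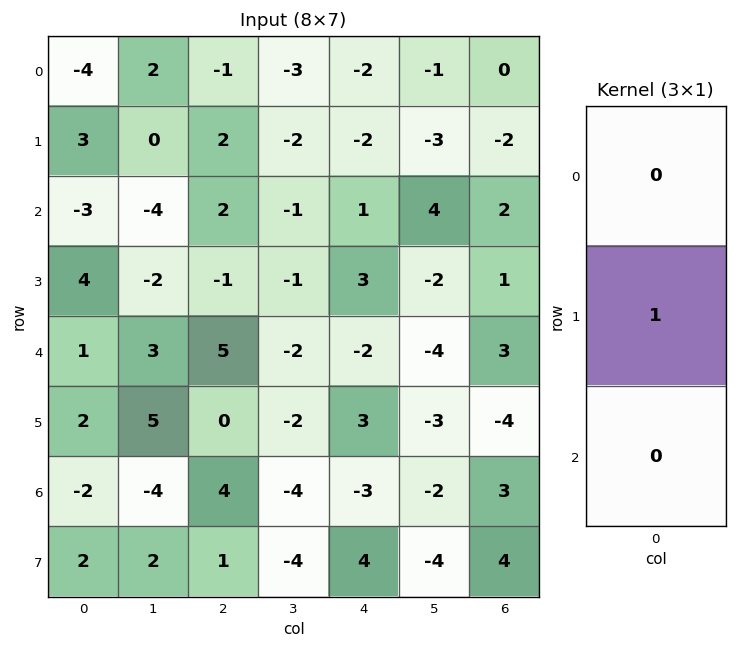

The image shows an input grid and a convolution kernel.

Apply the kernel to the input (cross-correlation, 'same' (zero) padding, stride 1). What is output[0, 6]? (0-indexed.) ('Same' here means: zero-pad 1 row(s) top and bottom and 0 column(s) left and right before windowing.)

0

The receptive field on the zero-padded input at this output position is [0 / 0 / -2]. Elementwise product with the kernel and sum: 0·1.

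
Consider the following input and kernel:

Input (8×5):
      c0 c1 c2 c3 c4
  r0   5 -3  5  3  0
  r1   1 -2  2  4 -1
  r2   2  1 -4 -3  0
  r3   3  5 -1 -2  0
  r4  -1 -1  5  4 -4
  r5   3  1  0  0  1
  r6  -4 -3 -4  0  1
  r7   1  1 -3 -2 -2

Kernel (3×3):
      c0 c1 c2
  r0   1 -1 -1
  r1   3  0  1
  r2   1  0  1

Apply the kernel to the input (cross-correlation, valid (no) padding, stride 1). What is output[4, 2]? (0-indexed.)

3

The receptive field on the input at this output position is [5 4 -4 / 0 0 1 / -4 0 1]. Elementwise product with the kernel and sum: 5·1 + 4·-1 + -4·-1 + 0·3 + 1·1 + -4·1 + 1·1.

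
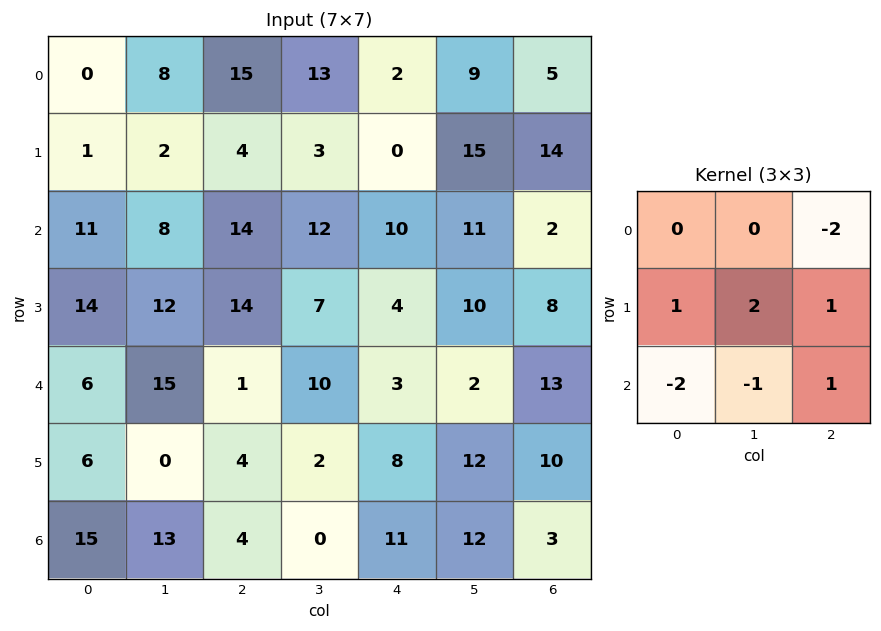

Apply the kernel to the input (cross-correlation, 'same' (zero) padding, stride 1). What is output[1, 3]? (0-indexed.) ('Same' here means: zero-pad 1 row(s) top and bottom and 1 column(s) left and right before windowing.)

-24

The receptive field on the zero-padded input at this output position is [15 13 2 / 4 3 0 / 14 12 10]. Elementwise product with the kernel and sum: 2·-2 + 4·1 + 3·2 + 0·1 + 14·-2 + 12·-1 + 10·1.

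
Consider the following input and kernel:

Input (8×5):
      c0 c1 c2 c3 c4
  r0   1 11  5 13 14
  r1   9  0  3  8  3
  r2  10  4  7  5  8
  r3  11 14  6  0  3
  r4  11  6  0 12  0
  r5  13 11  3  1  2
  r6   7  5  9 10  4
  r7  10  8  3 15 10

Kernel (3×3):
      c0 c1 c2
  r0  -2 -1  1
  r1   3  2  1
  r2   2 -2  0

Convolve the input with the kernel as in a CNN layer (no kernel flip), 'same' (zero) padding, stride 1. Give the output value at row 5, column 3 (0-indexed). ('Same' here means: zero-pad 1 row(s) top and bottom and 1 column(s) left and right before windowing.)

The receptive field on the zero-padded input at this output position is [0 12 0 / 3 1 2 / 9 10 4]. Elementwise product with the kernel and sum: 0·-2 + 12·-1 + 0·1 + 3·3 + 1·2 + 2·1 + 9·2 + 10·-2.

-1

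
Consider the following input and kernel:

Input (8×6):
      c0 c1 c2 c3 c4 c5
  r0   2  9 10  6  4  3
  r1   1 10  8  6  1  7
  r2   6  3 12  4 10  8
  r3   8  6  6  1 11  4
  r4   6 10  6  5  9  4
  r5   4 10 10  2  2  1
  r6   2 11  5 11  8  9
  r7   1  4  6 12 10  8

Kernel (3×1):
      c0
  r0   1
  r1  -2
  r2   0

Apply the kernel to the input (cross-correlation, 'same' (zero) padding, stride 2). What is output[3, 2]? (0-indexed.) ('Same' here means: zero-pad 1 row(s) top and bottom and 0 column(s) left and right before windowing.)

The receptive field on the zero-padded input at this output position is [2 / 8 / 10]. Elementwise product with the kernel and sum: 2·1 + 8·-2.

-14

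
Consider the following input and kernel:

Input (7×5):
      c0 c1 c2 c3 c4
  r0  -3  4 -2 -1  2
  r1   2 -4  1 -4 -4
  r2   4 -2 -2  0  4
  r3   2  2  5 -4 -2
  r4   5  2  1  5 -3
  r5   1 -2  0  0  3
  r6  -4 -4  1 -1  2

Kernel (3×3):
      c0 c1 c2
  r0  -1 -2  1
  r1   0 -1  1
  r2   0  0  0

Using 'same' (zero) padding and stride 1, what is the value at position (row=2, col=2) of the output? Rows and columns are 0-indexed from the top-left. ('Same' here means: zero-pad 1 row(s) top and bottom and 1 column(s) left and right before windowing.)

0

The receptive field on the zero-padded input at this output position is [-4 1 -4 / -2 -2 0 / 2 5 -4]. Elementwise product with the kernel and sum: -4·-1 + 1·-2 + -4·1 + -2·-1 + 0·1.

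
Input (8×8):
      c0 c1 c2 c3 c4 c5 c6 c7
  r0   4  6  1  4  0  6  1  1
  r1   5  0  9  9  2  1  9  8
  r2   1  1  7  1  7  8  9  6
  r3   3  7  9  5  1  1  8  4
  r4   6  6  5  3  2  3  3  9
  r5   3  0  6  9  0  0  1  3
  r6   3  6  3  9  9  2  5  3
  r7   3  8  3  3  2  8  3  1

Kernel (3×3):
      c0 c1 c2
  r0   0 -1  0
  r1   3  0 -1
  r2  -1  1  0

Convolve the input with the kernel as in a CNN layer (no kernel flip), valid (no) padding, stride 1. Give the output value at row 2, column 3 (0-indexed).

6

The receptive field on the input at this output position is [1 7 8 / 5 1 1 / 3 2 3]. Elementwise product with the kernel and sum: 7·-1 + 5·3 + 1·-1 + 3·-1 + 2·1.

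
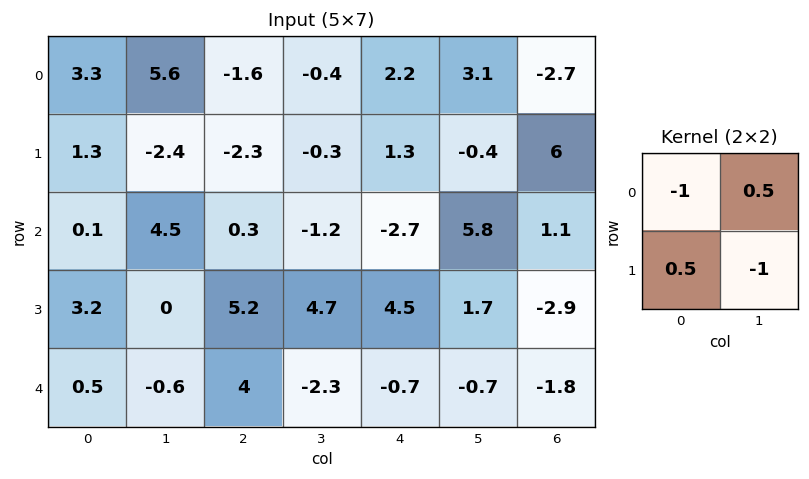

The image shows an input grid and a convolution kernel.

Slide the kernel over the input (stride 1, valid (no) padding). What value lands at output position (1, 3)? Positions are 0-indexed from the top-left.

3.05

The receptive field on the input at this output position is [-0.3 1.3 / -1.2 -2.7]. Elementwise product with the kernel and sum: -0.3·-1 + 1.3·0.5 + -1.2·0.5 + -2.7·-1.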